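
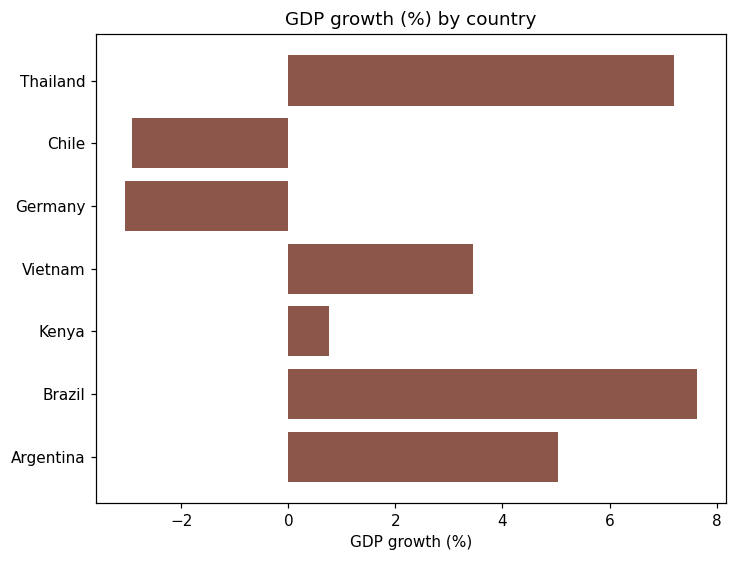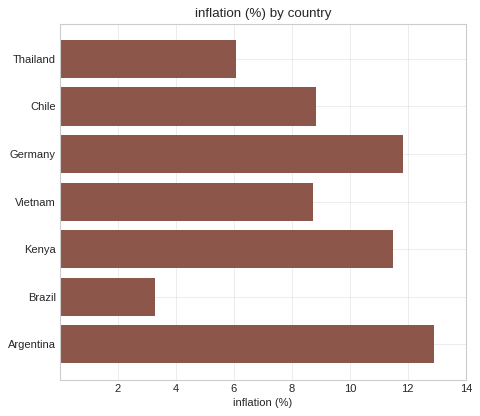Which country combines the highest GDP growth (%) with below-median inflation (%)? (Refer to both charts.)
Chart 2 median inflation (%) ≈ 8; below-median countries: Thailand, Vietnam, Brazil. Among those, Brazil has the highest GDP growth (%) (≈ 8).

Brazil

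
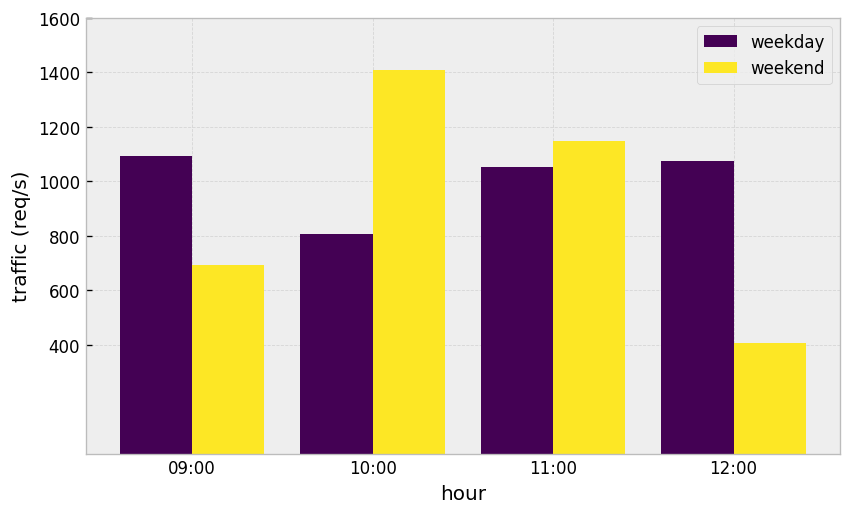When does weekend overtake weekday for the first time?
09:00: weekend ≈ 600 vs weekday ≈ 1000 (not yet); 10:00: weekend ≈ 1400 vs weekday ≈ 800 (first crossover).

10:00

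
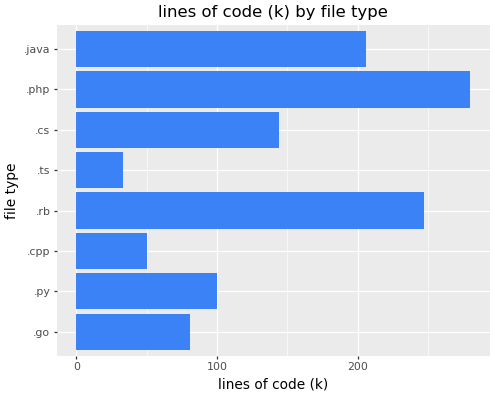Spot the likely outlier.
.php

.php ≈ 275; the rest sit between ≈ 25 and ≈ 250.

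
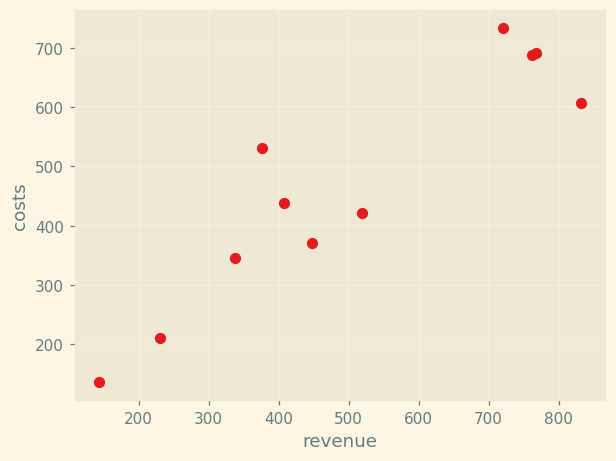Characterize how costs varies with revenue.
Points are positively correlated; strong (|r| ≈ 0.9).

positive, strong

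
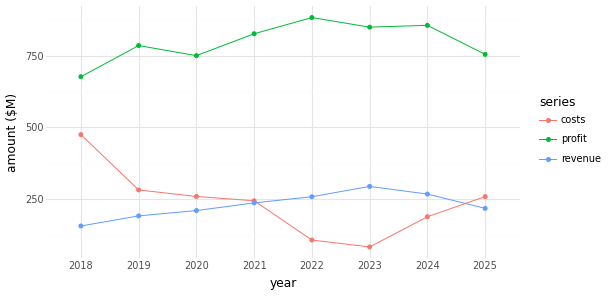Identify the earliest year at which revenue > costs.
2022

2021: revenue ≈ 200 vs costs ≈ 200 (not yet); 2022: revenue ≈ 300 vs costs ≈ 100 (first crossover).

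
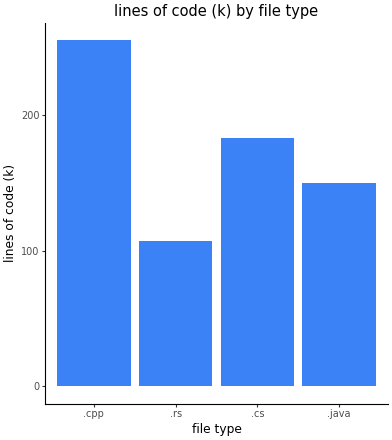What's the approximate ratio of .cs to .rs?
.cs ≈ 175, .rs ≈ 100; 175/100 ≈ 1.75.

≈ 1.75×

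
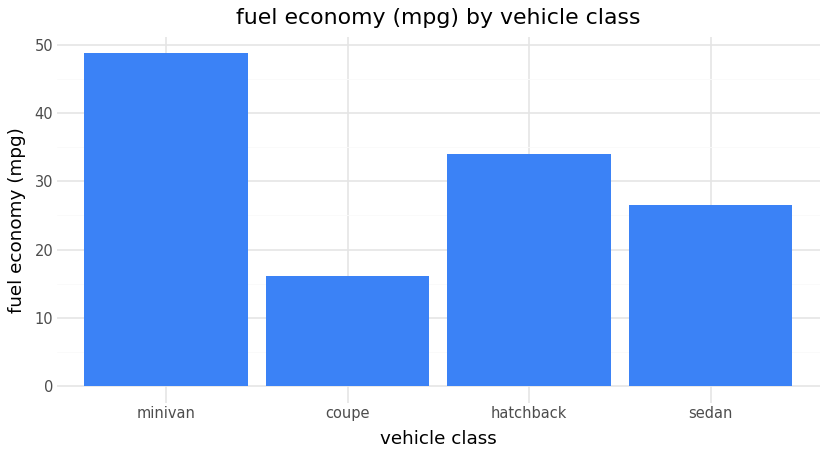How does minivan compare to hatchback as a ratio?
minivan ≈ 50, hatchback ≈ 35; 50/35 ≈ 1.43.

≈ 1.43×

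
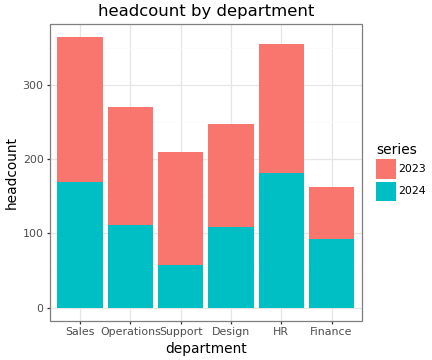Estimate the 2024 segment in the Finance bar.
≈ 100

2024 top ≈ 100, bottom ≈ 0; segment ≈ 100.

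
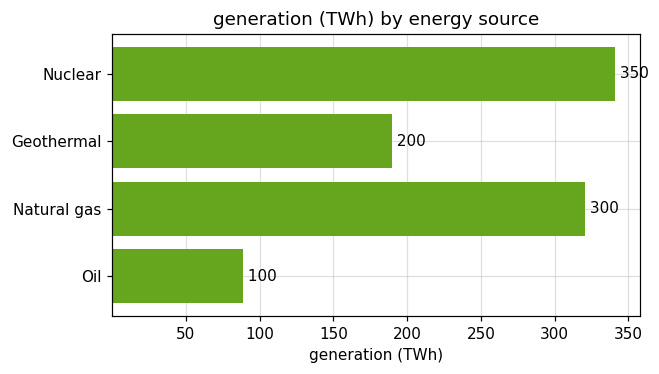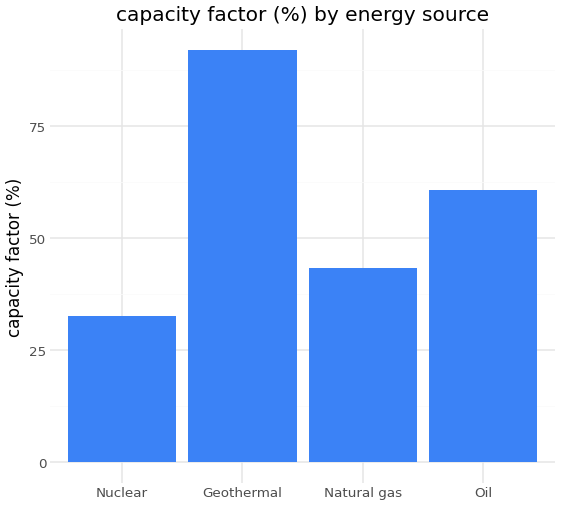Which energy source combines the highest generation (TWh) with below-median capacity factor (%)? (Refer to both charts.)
Chart 2 median capacity factor (%) ≈ 50; below-median energy sources: Nuclear, Natural gas. Among those, Nuclear has the highest generation (TWh) (≈ 350).

Nuclear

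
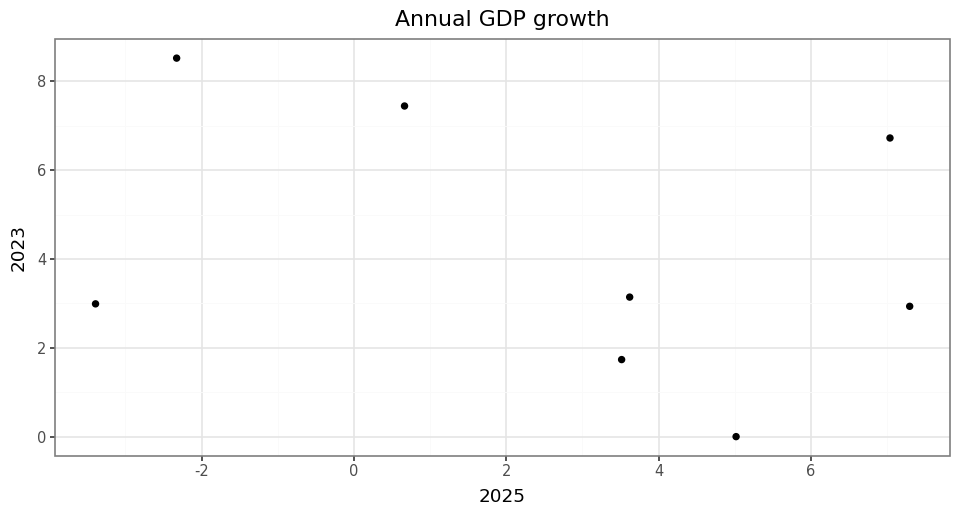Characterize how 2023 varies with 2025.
negative, weak

Points are negatively correlated; weak (|r| ≈ 0.3).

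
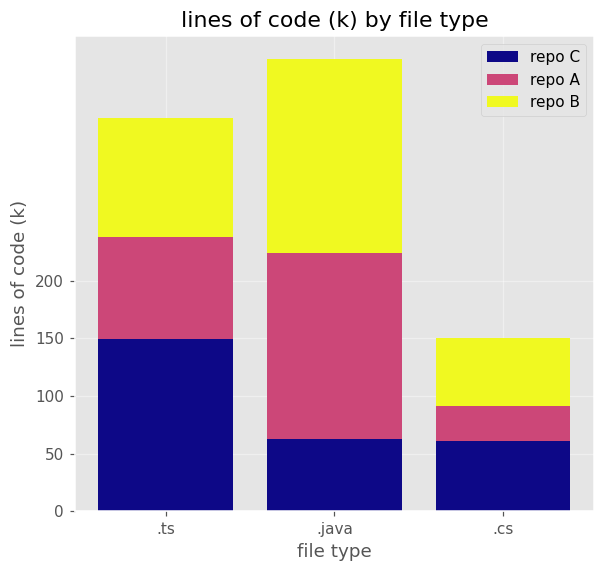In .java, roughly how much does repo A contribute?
repo A top ≈ 200, bottom ≈ 50; segment ≈ 150.

≈ 150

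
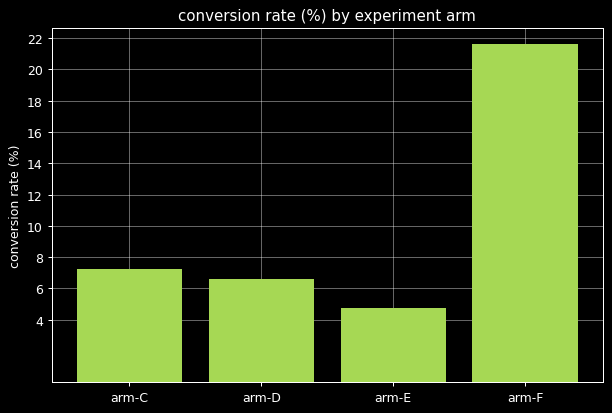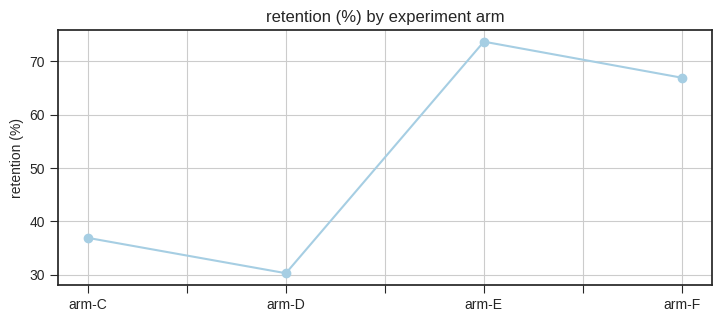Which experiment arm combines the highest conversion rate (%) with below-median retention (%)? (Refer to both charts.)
Chart 2 median retention (%) ≈ 50; below-median experiment arms: arm-C, arm-D. Among those, arm-C has the highest conversion rate (%) (≈ 8).

arm-C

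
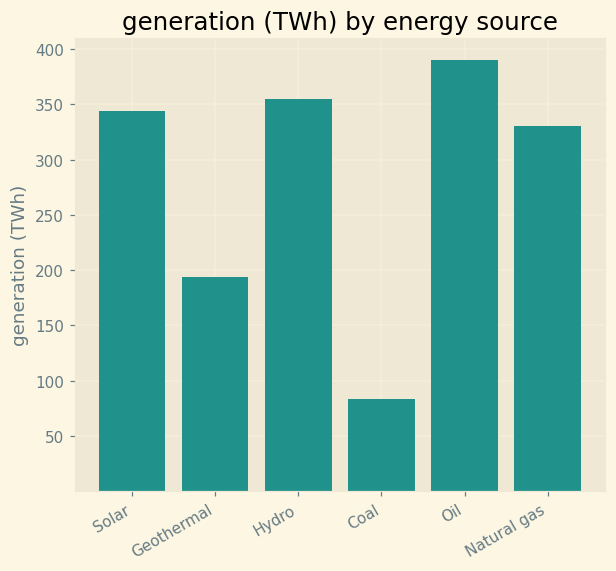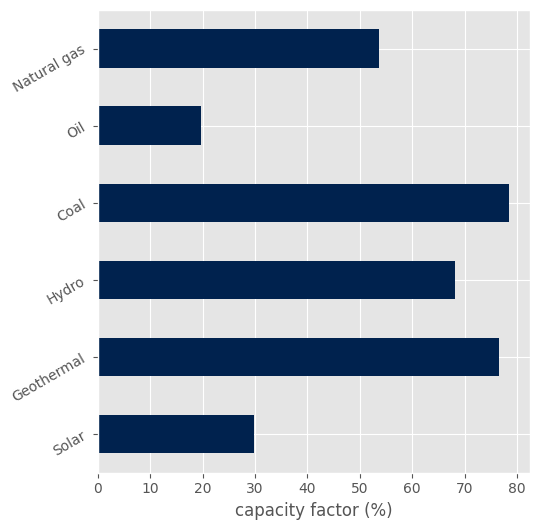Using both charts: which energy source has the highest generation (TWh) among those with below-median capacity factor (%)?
Oil

Chart 2 median capacity factor (%) ≈ 60; below-median energy sources: Solar, Oil, Natural gas. Among those, Oil has the highest generation (TWh) (≈ 400).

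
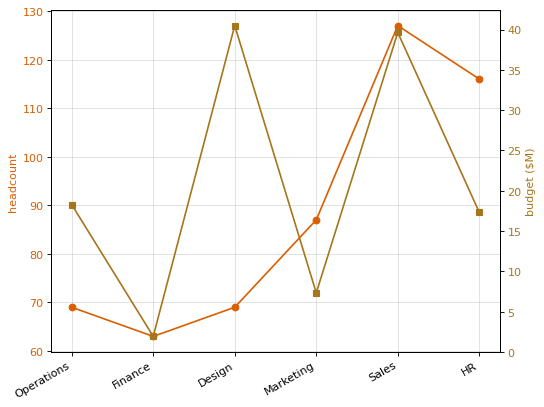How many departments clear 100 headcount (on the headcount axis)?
2

Above 100: Sales, HR.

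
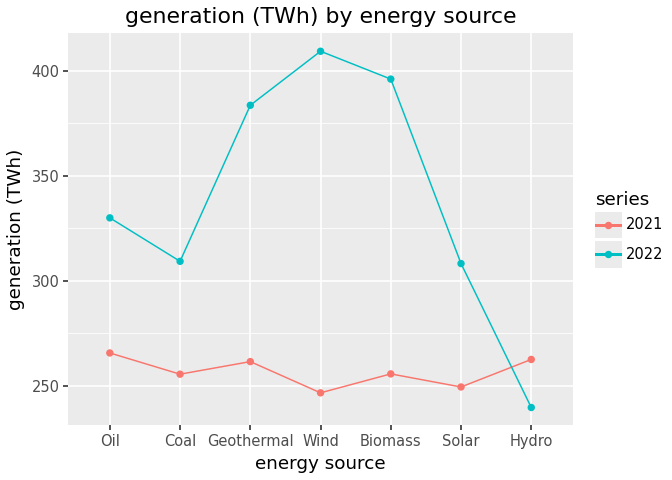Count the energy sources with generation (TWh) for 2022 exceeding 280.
Above 280: Oil, Coal, Geothermal, Wind, Biomass, Solar.

6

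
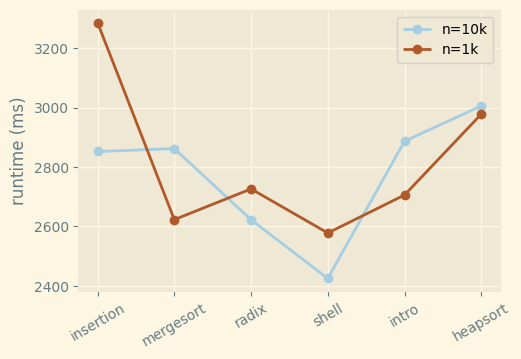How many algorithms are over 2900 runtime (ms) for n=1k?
Above 2900: insertion, heapsort.

2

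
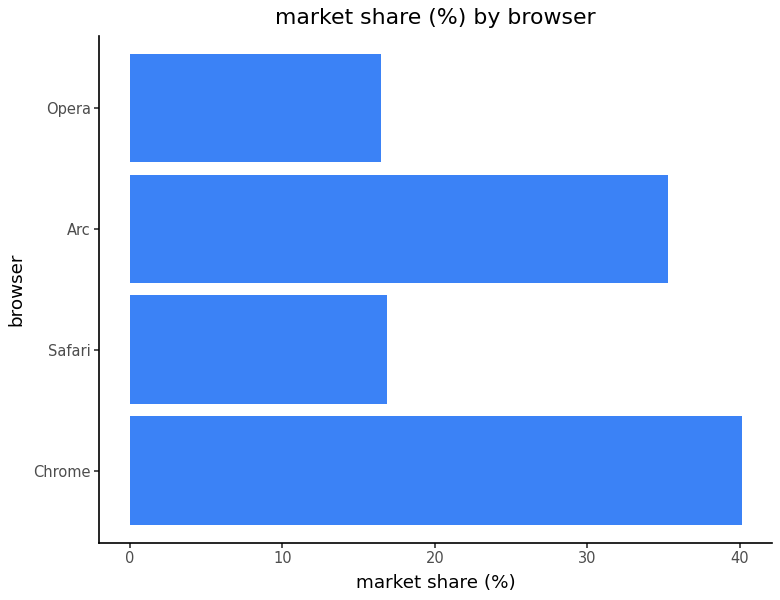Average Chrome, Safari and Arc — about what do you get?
≈ 30

(40 + 15 + 35) / 3 ≈ 30.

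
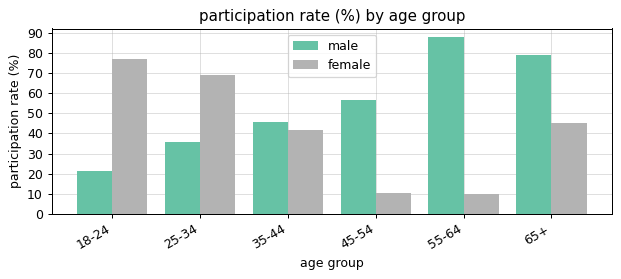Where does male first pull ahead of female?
25-34: male ≈ 40 vs female ≈ 70 (not yet); 35-44: male ≈ 50 vs female ≈ 40 (first crossover).

35-44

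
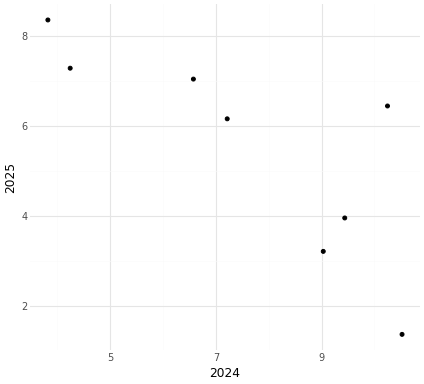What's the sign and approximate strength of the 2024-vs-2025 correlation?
Points are negatively correlated; strong (|r| ≈ 0.8).

negative, strong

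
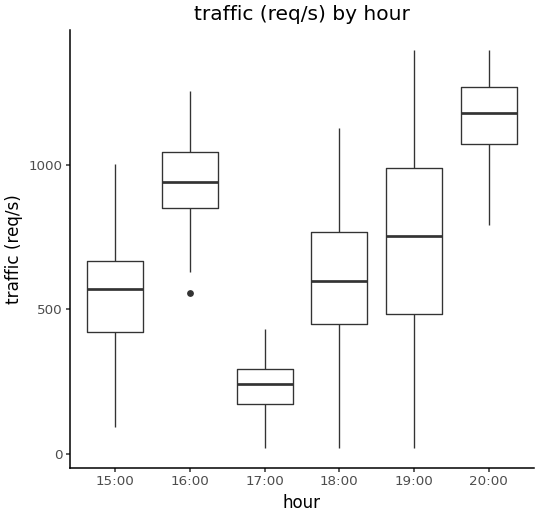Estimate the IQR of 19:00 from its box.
Q3 ≈ 1000, Q1 ≈ 500; IQR ≈ 500.

≈ 500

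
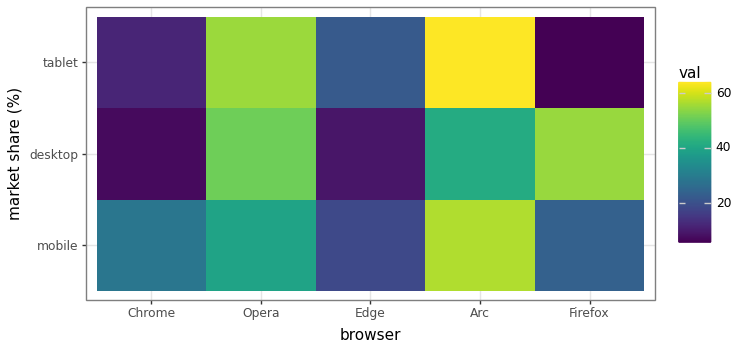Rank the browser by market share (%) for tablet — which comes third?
Edge

Top 4 for tablet: Arc ≈ 65, Opera ≈ 55, Edge ≈ 20, Chrome ≈ 10.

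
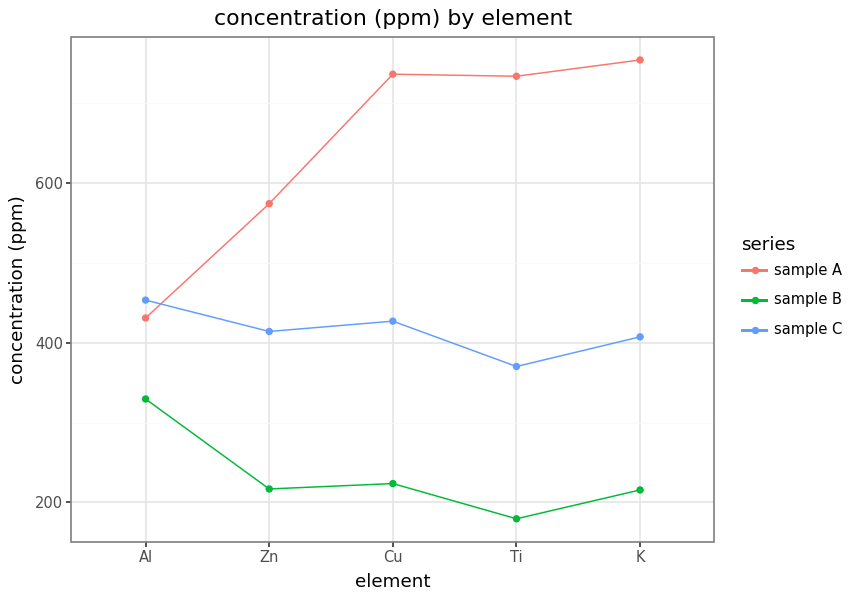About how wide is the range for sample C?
≈ 100

Max Al ≈ 450, min Ti ≈ 350; range ≈ 100.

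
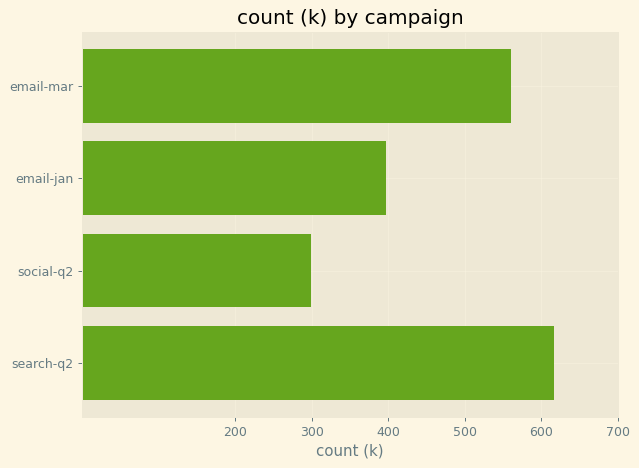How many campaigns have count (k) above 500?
Above 500: email-mar, search-q2.

2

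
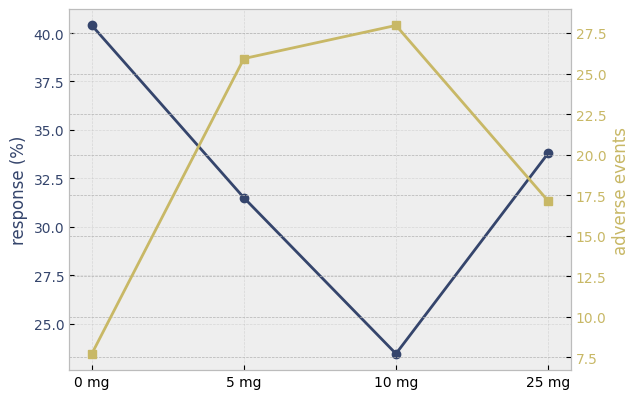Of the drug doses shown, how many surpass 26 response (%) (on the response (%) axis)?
Above 26: 0 mg, 5 mg, 25 mg.

3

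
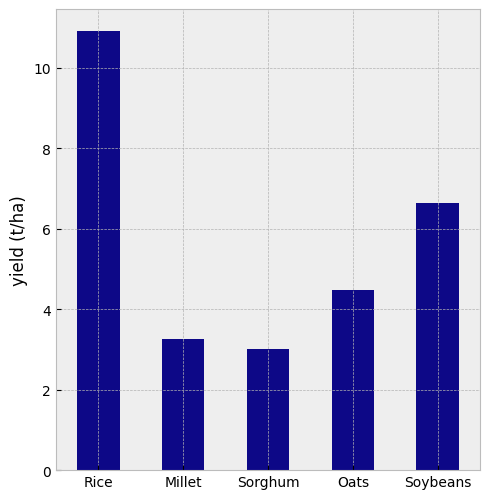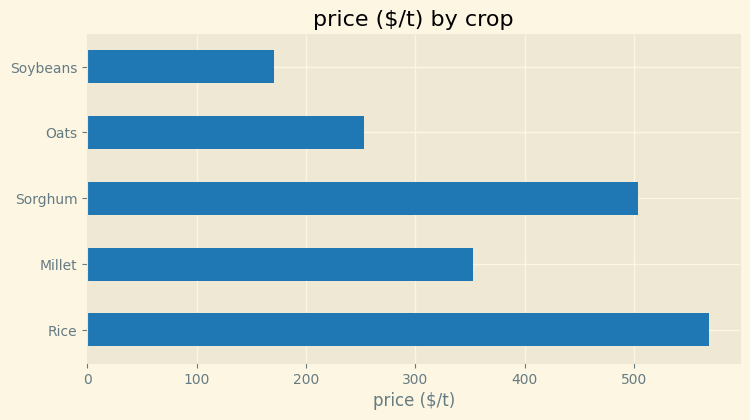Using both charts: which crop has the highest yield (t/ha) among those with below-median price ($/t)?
Soybeans

Chart 2 median price ($/t) ≈ 400; below-median crops: Oats, Soybeans. Among those, Soybeans has the highest yield (t/ha) (≈ 6).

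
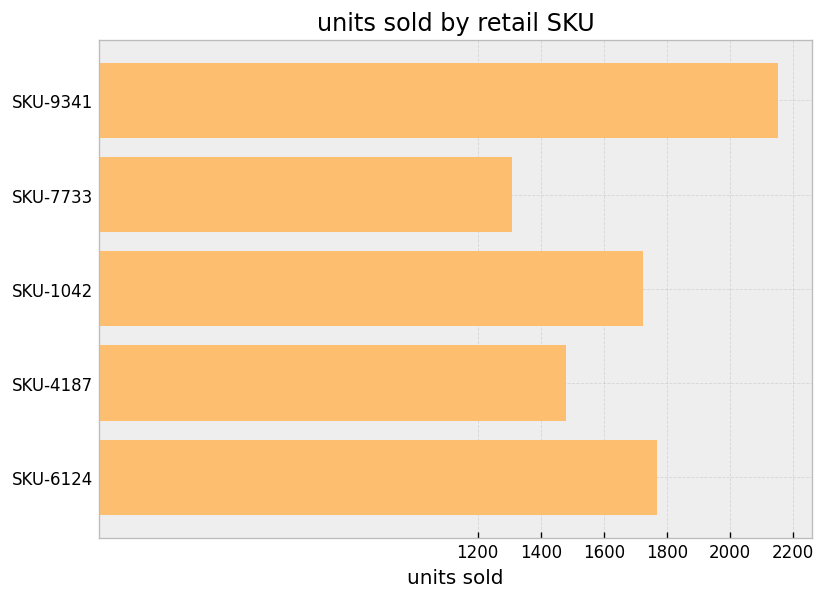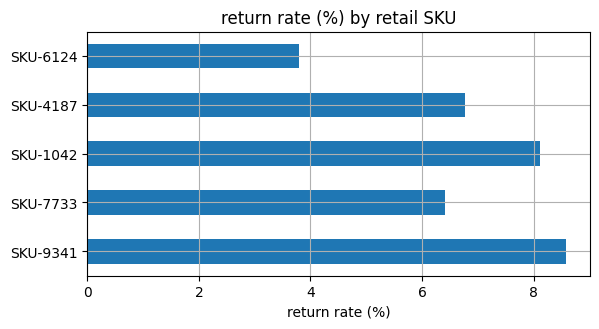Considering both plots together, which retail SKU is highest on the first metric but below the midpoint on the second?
Chart 2 median return rate (%) ≈ 7; below-median retail SKUs: SKU-7733, SKU-6124. Among those, SKU-6124 has the highest units sold (≈ 1800).

SKU-6124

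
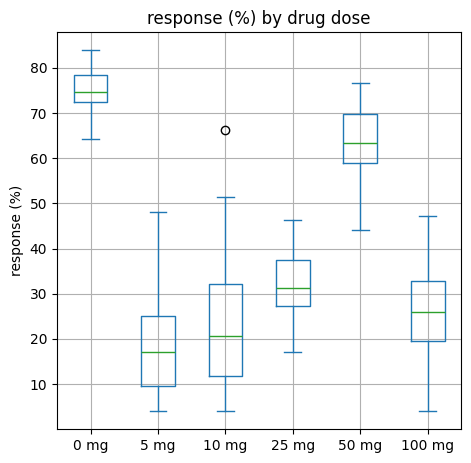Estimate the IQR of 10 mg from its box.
≈ 20

Q3 ≈ 30, Q1 ≈ 10; IQR ≈ 20.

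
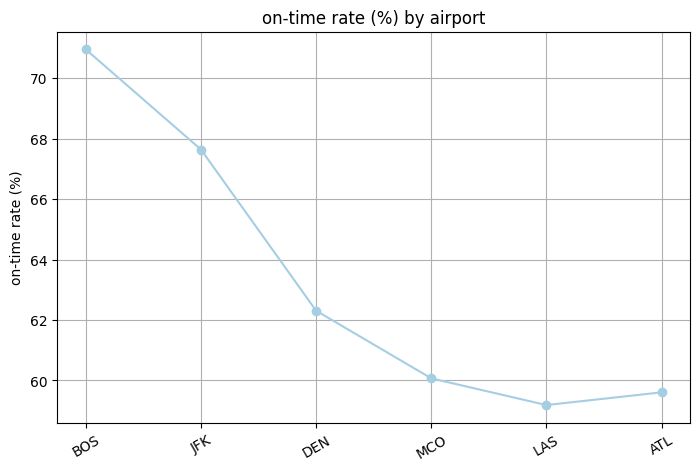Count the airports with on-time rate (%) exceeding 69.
1

Above 69: BOS.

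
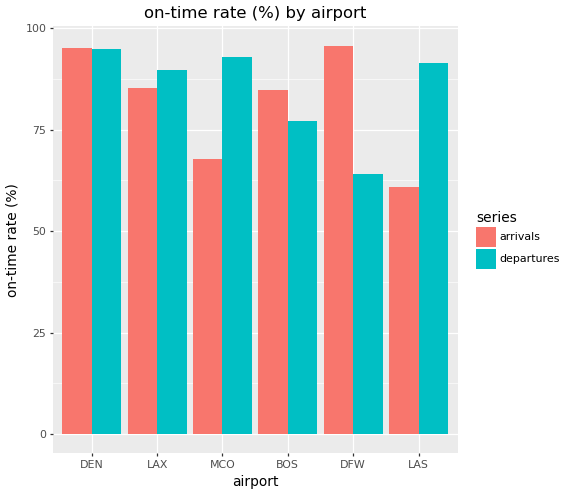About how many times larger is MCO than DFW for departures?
≈ 1.5×

MCO ≈ 90, DFW ≈ 60; 90/60 ≈ 1.5.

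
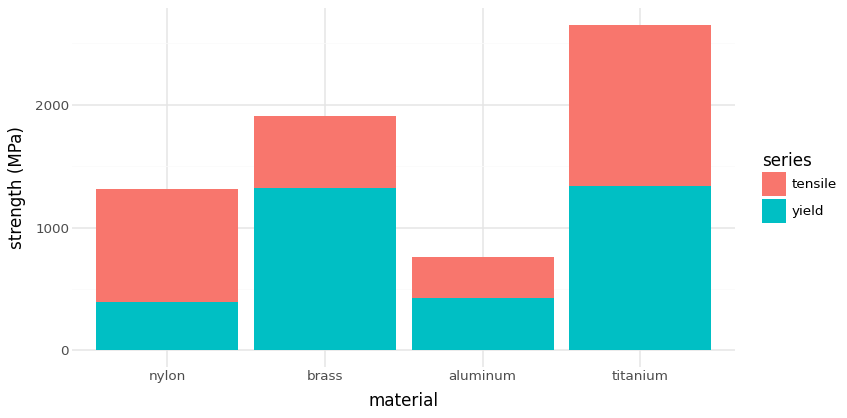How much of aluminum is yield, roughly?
yield top ≈ 500, bottom ≈ 0; segment ≈ 500.

≈ 500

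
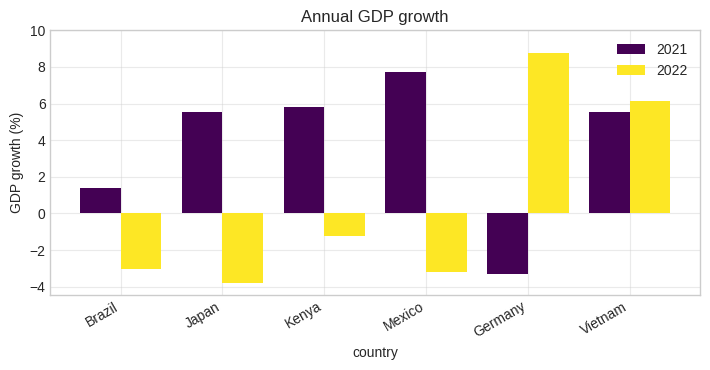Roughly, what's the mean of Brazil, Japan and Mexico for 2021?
≈ 5

(2 + 6 + 8) / 3 ≈ 5.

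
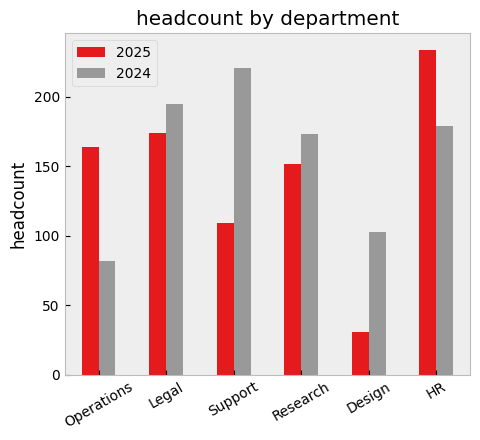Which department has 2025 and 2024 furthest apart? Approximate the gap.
Support, ≈ 120

Support: 2025 ≈ 100, 2024 ≈ 220 → gap ≈ 120. Next-largest (Operations) is only ≈ 80.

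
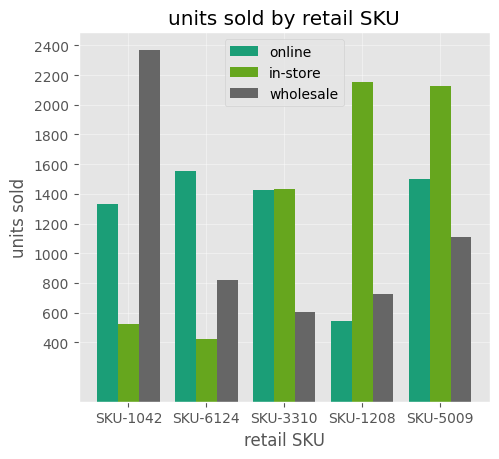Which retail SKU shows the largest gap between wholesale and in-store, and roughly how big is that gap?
SKU-1042, ≈ 1800

SKU-1042: wholesale ≈ 2400, in-store ≈ 600 → gap ≈ 1800. Next-largest (SKU-1208) is only ≈ 1400.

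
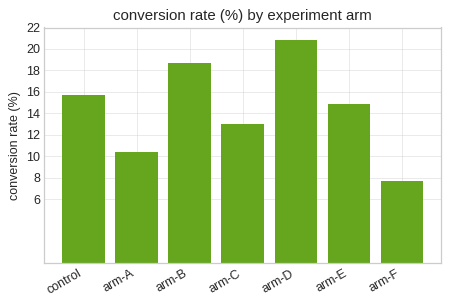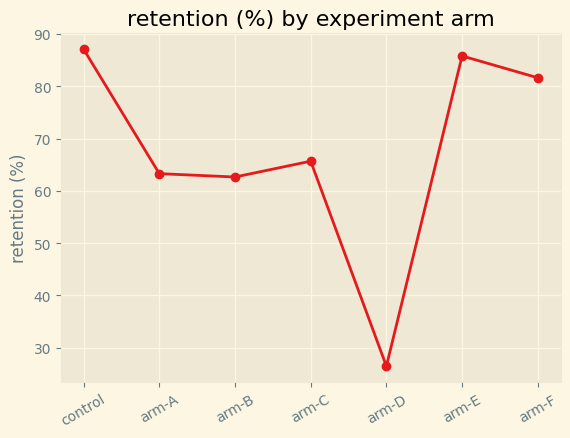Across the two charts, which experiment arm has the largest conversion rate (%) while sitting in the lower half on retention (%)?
arm-D

Chart 2 median retention (%) ≈ 70; below-median experiment arms: arm-A, arm-B, arm-D. Among those, arm-D has the highest conversion rate (%) (≈ 20).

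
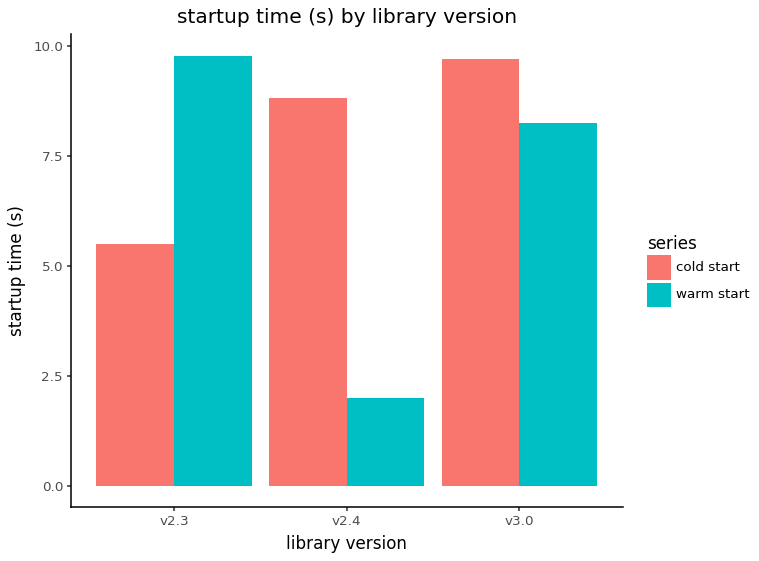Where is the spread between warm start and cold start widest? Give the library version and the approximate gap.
v2.4, ≈ 7 s

v2.4: warm start ≈ 2, cold start ≈ 9 → gap ≈ 7. Next-largest (v2.3) is only ≈ 5.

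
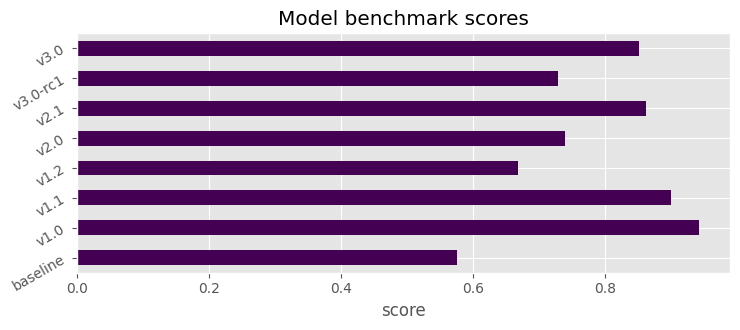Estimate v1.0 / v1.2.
≈ 1.29×

v1.0 ≈ 0.9, v1.2 ≈ 0.7; 0.9/0.7 ≈ 1.29.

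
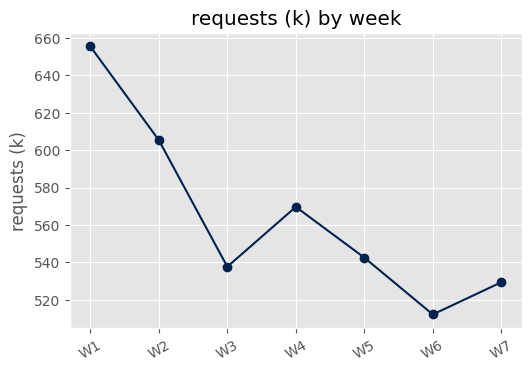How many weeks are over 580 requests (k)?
Above 580: W1, W2.

2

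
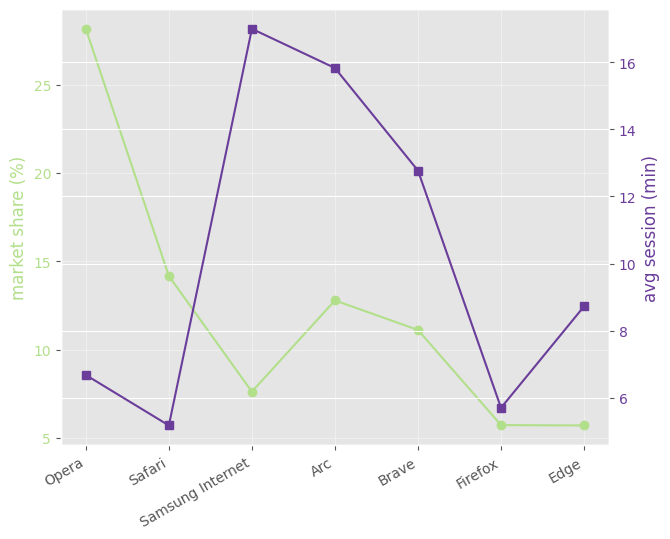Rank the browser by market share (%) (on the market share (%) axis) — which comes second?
Safari

Top 3 (on the market share (%) axis): Opera ≈ 28, Safari ≈ 14, Arc ≈ 12.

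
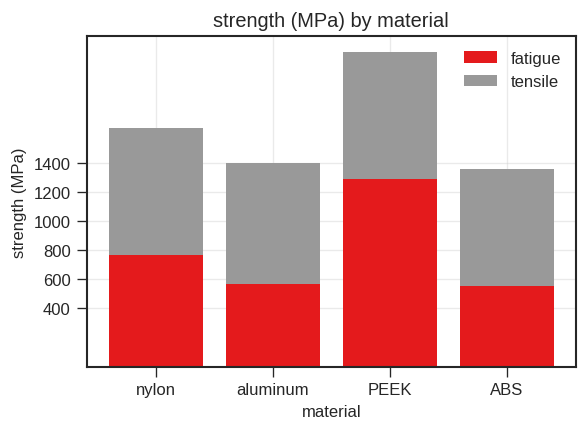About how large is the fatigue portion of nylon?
≈ 800

fatigue top ≈ 800, bottom ≈ 0; segment ≈ 800.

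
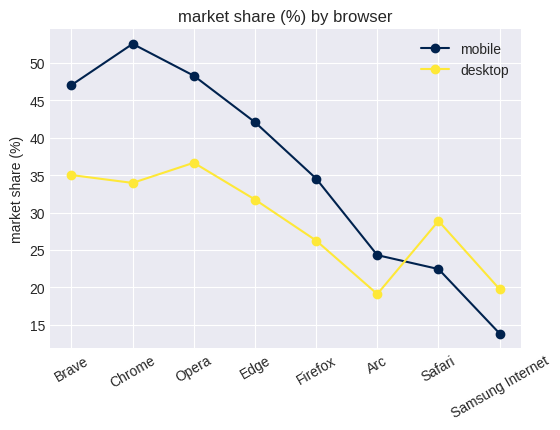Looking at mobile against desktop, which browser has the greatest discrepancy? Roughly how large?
Chrome: mobile ≈ 55, desktop ≈ 35 → gap ≈ 20. Next-largest (Brave) is only ≈ 10.

Chrome, ≈ 20 %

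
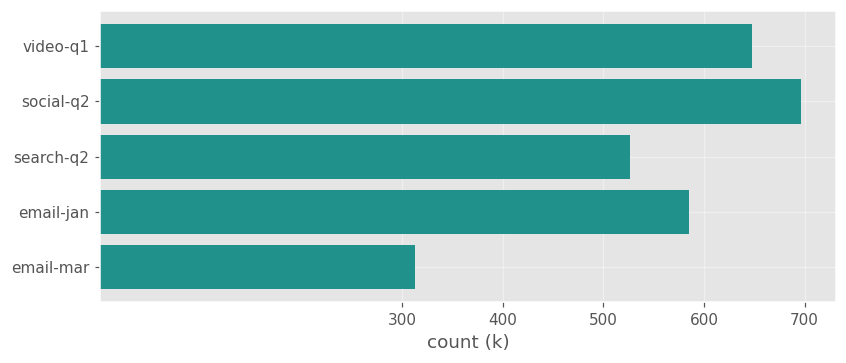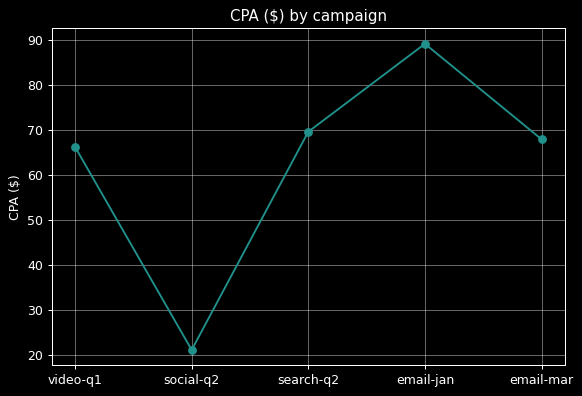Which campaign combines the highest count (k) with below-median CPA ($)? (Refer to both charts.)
Chart 2 median CPA ($) ≈ 70; below-median campaigns: video-q1, social-q2. Among those, social-q2 has the highest count (k) (≈ 700).

social-q2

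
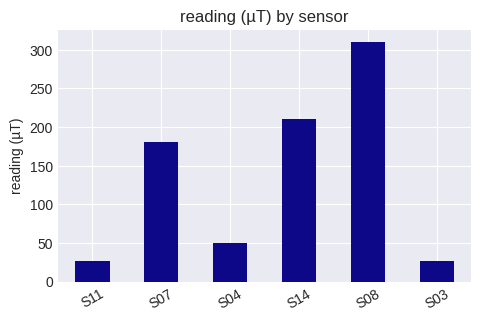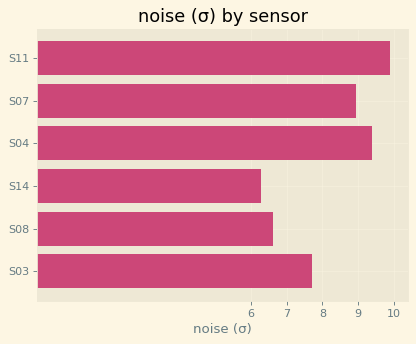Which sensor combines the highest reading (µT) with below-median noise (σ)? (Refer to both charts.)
Chart 2 median noise (σ) ≈ 8; below-median sensors: S14, S08, S03. Among those, S08 has the highest reading (µT) (≈ 300).

S08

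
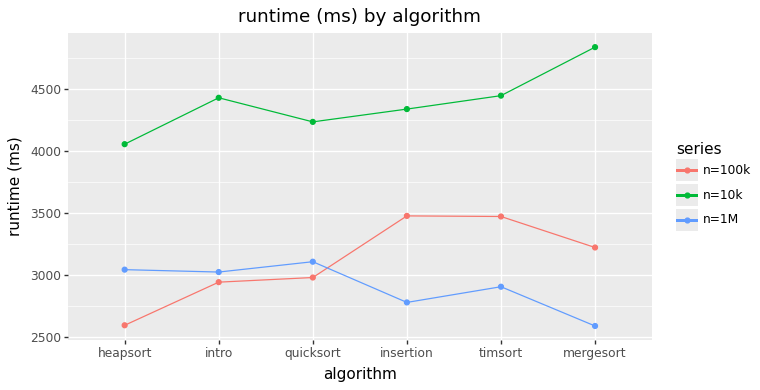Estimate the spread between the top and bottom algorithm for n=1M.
≈ 600

Max quicksort ≈ 3200, min mergesort ≈ 2600; range ≈ 600.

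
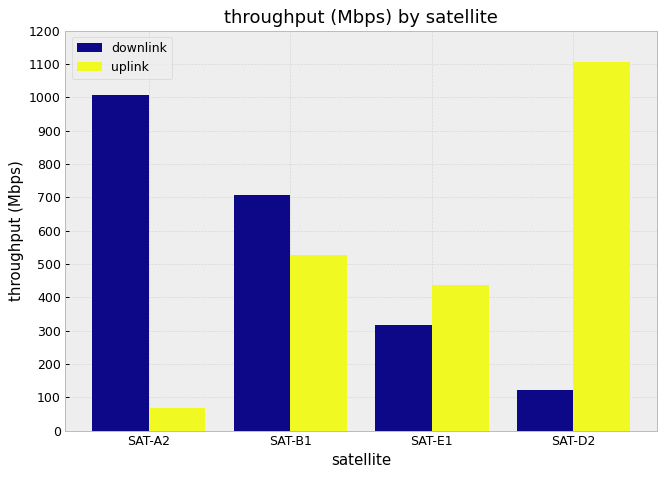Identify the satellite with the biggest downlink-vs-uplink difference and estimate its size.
SAT-D2, ≈ 1000 Mbps

SAT-D2: downlink ≈ 100, uplink ≈ 1100 → gap ≈ 1000. Next-largest (SAT-A2) is only ≈ 900.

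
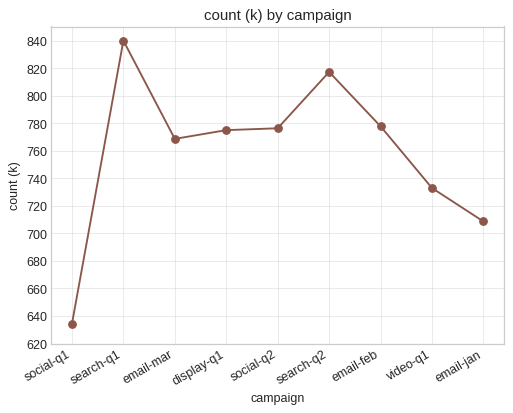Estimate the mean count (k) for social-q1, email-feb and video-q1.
(640 + 780 + 740) / 3 ≈ 720.

≈ 720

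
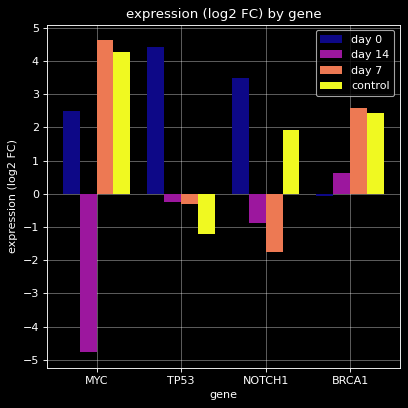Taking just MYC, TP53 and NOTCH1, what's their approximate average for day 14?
(-5 + 0 + -1) / 3 ≈ -2.

≈ -2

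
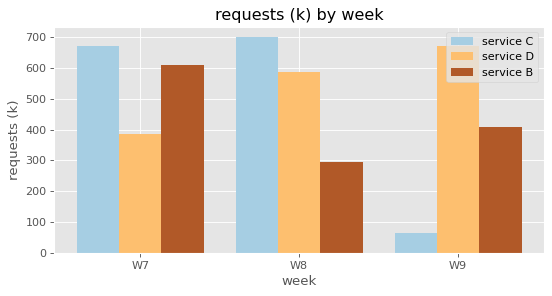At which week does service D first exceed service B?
W8

W7: service D ≈ 400 vs service B ≈ 600 (not yet); W8: service D ≈ 600 vs service B ≈ 300 (first crossover).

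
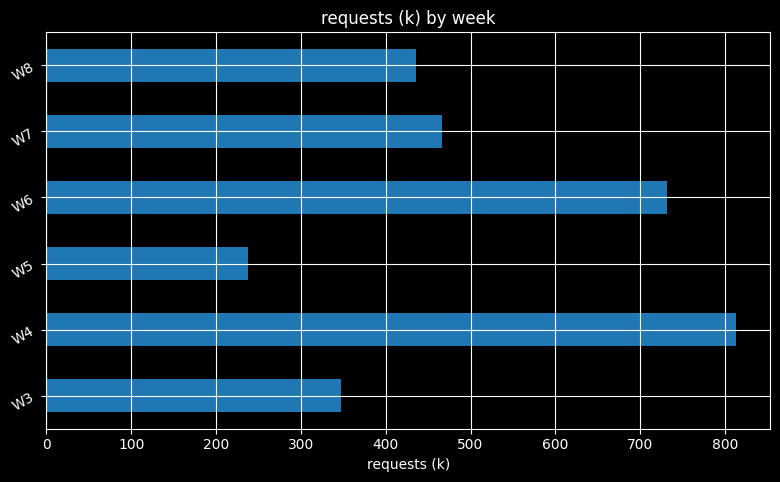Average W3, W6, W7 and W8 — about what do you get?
(300 + 700 + 500 + 400) / 4 ≈ 475.

≈ 475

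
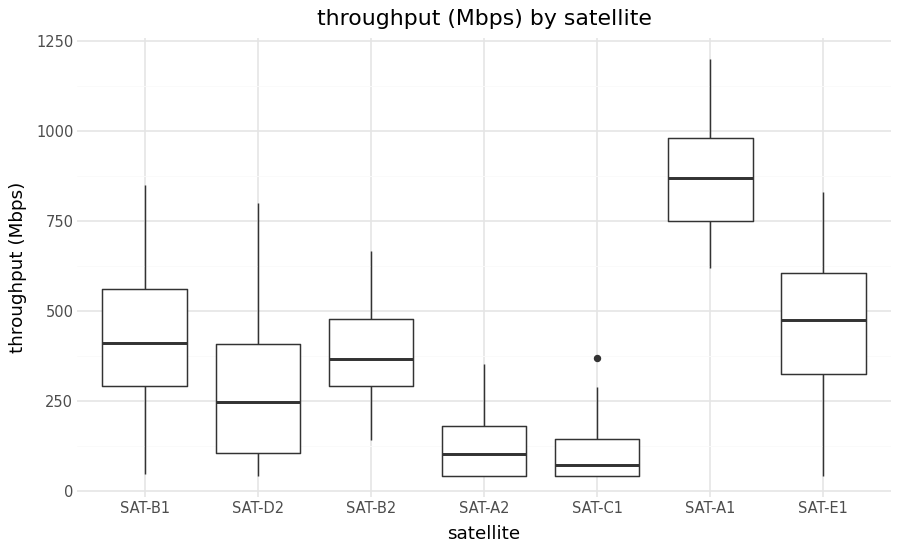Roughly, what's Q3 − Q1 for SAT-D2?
Q3 ≈ 400, Q1 ≈ 100; IQR ≈ 300.

≈ 300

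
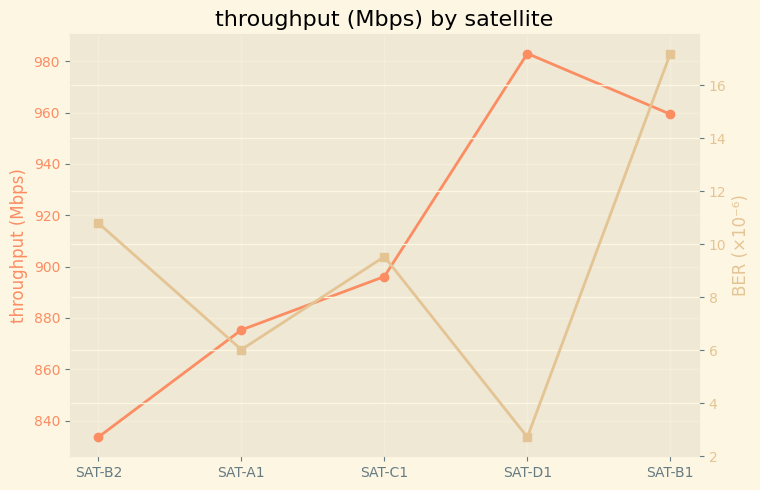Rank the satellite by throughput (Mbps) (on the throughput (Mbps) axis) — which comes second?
Top 3 (on the throughput (Mbps) axis): SAT-D1 ≈ 980, SAT-B1 ≈ 960, SAT-C1 ≈ 900.

SAT-B1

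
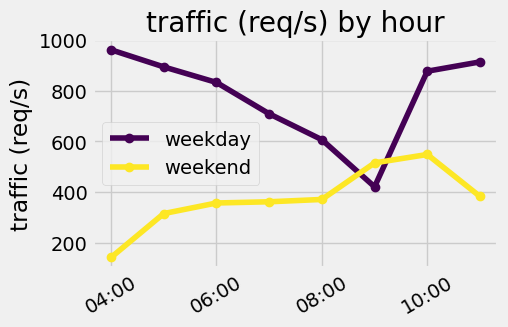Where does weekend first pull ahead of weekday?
08:00: weekend ≈ 400 vs weekday ≈ 600 (not yet); 09:00: weekend ≈ 500 vs weekday ≈ 400 (first crossover).

09:00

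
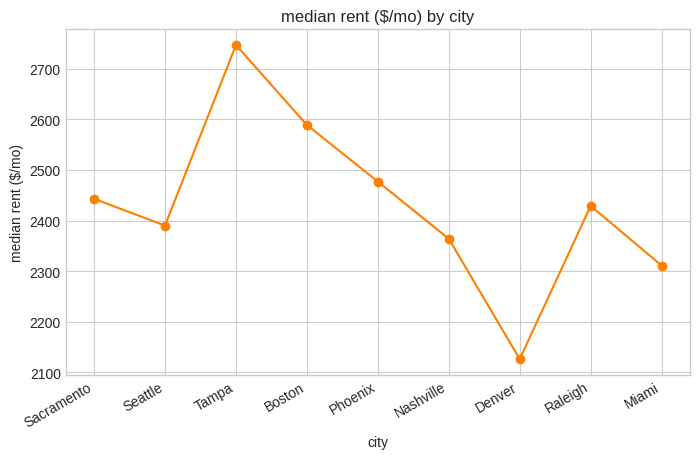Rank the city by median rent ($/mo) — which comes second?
Top 3: Tampa ≈ 2700, Boston ≈ 2600, Phoenix ≈ 2500.

Boston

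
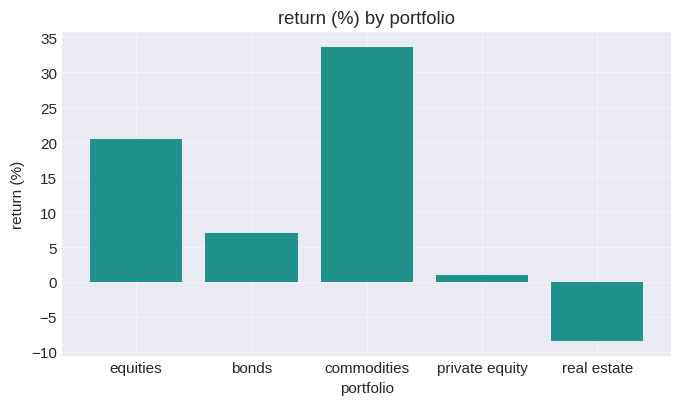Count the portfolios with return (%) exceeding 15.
2

Above 15: equities, commodities.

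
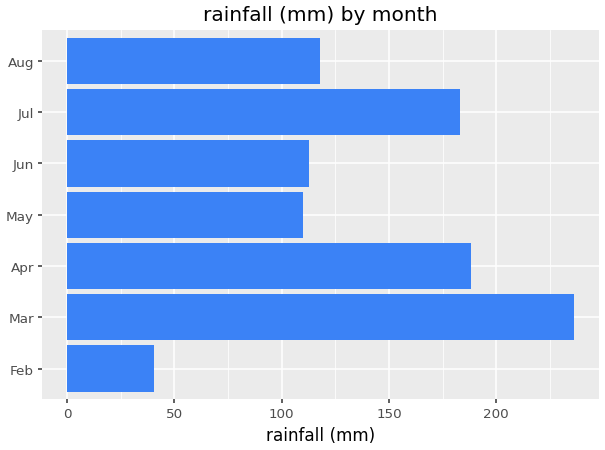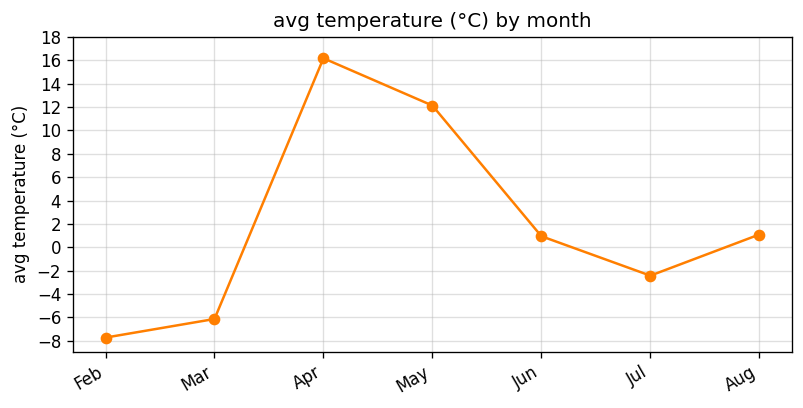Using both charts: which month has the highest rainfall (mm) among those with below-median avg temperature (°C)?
Mar

Chart 2 median avg temperature (°C) ≈ 0; below-median months: Feb, Mar, Jul. Among those, Mar has the highest rainfall (mm) (≈ 225).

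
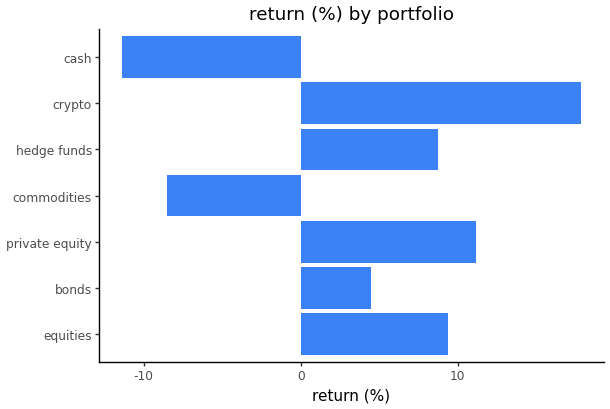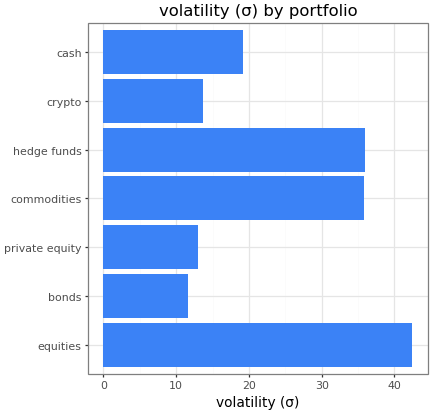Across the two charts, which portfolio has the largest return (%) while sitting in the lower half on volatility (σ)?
crypto

Chart 2 median volatility (σ) ≈ 20; below-median portfolios: bonds, private equity, crypto. Among those, crypto has the highest return (%) (≈ 18).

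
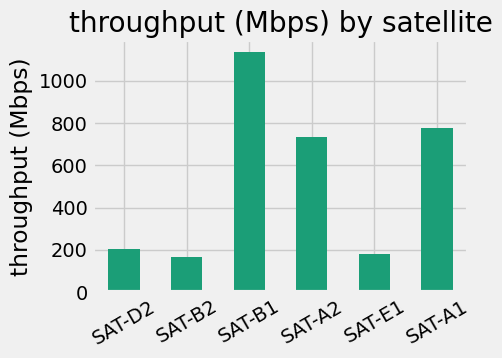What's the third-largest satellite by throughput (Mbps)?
Top 4: SAT-B1 ≈ 1100, SAT-A1 ≈ 800, SAT-A2 ≈ 700, SAT-D2 ≈ 200.

SAT-A2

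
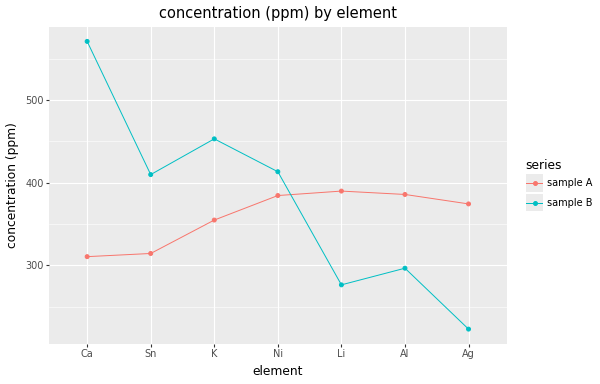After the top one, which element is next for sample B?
Top 3 for sample B: Ca ≈ 550, K ≈ 450, Ni ≈ 400.

K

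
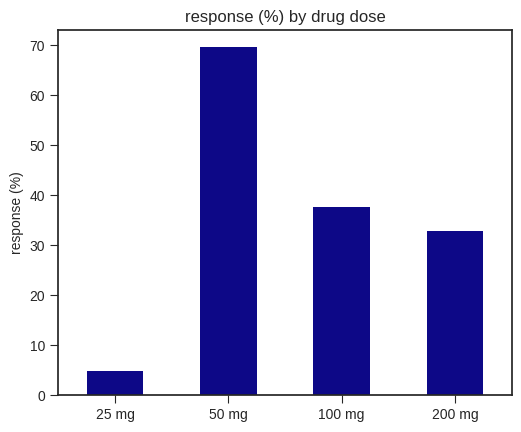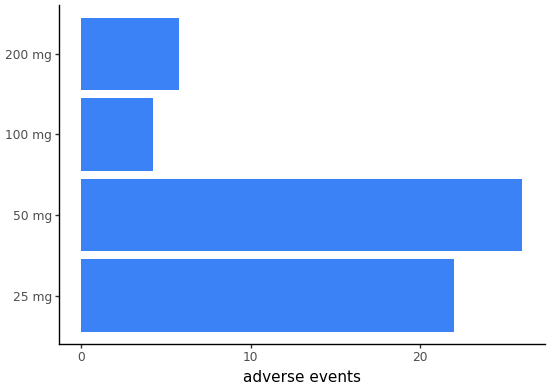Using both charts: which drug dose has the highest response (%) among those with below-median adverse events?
100 mg

Chart 2 median adverse events ≈ 15; below-median drug doses: 100 mg, 200 mg. Among those, 100 mg has the highest response (%) (≈ 40).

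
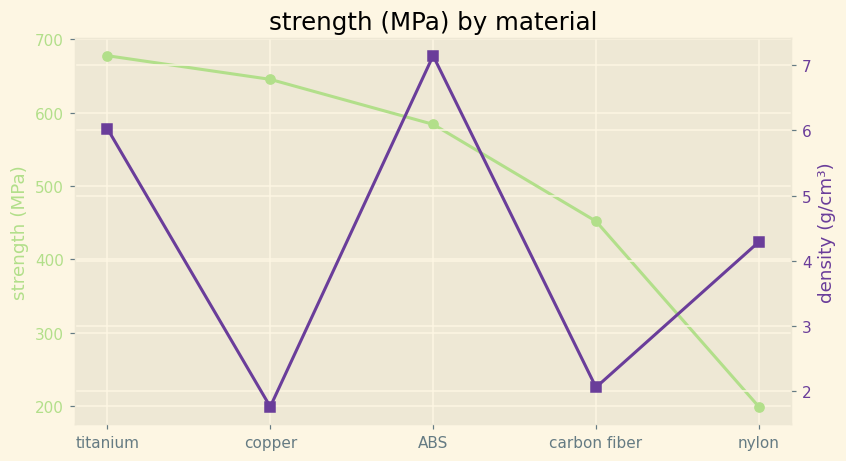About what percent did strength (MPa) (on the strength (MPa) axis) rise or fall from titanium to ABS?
titanium ≈ 700, ABS ≈ 600; (600 − 700) / 700 ≈ -14.3%.

≈ -14.3%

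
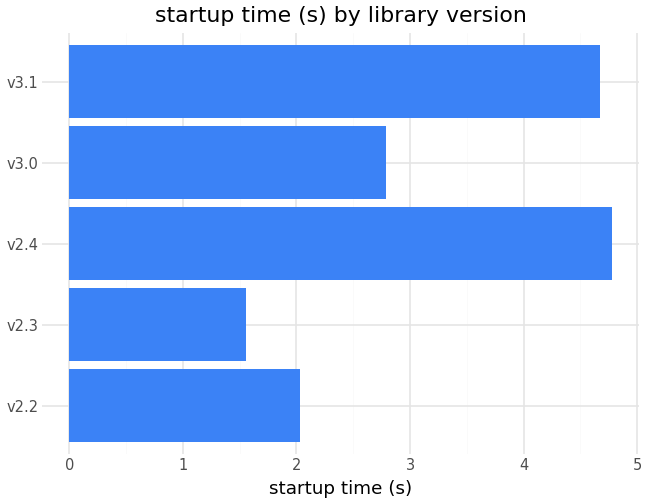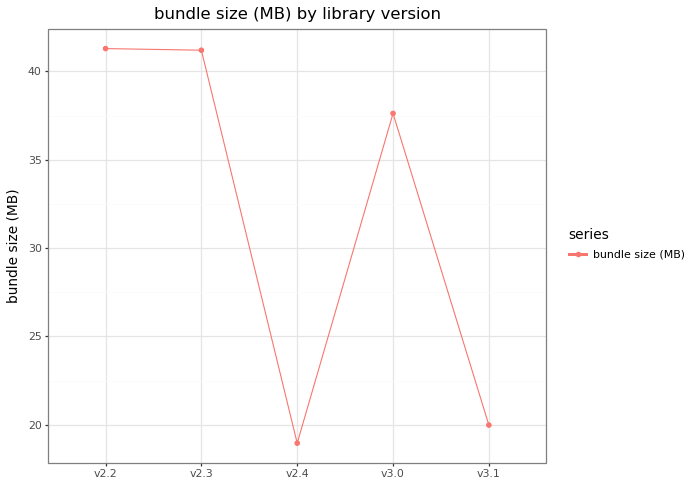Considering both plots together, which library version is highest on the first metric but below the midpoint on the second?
Chart 2 median bundle size (MB) ≈ 40; below-median library versions: v2.4, v3.1. Among those, v2.4 has the highest startup time (s) (≈ 5).

v2.4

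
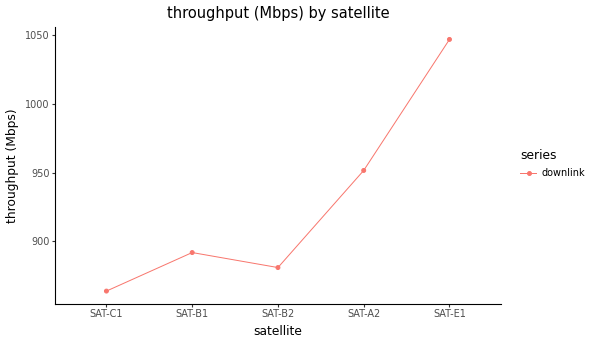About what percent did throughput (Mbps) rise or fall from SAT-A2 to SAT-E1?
SAT-A2 ≈ 960, SAT-E1 ≈ 1040; (1040 − 960) / 960 ≈ +8.3%.

≈ +8.3%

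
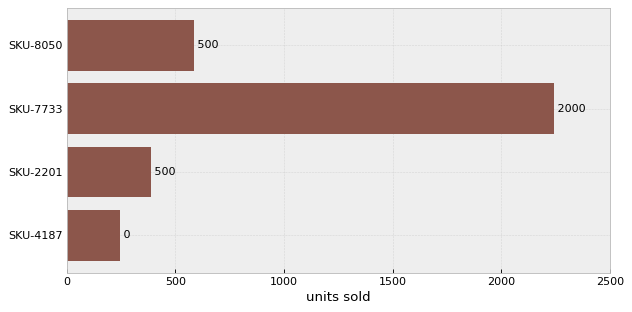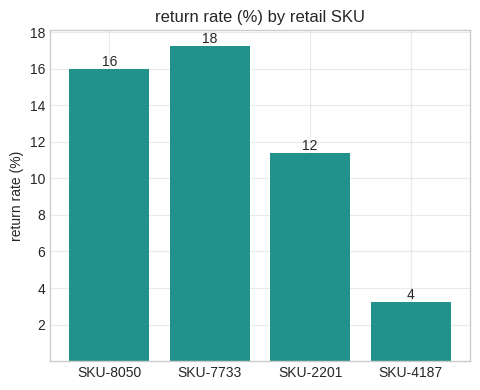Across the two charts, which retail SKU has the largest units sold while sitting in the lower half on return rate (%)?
SKU-2201

Chart 2 median return rate (%) ≈ 14; below-median retail SKUs: SKU-2201, SKU-4187. Among those, SKU-2201 has the highest units sold (≈ 500).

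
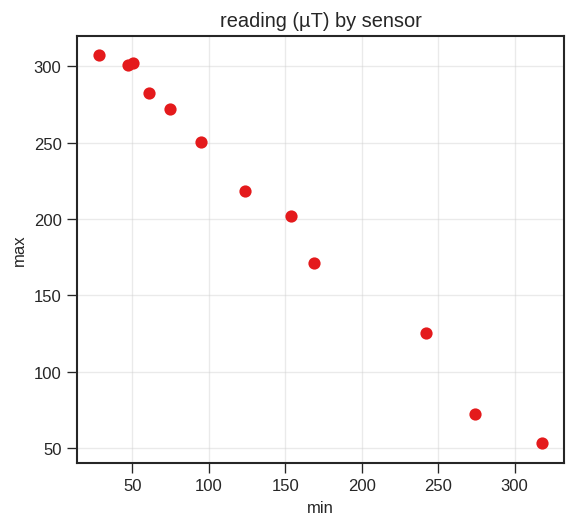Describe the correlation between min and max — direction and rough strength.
Points are negatively correlated; strong (|r| ≈ 1.0).

negative, strong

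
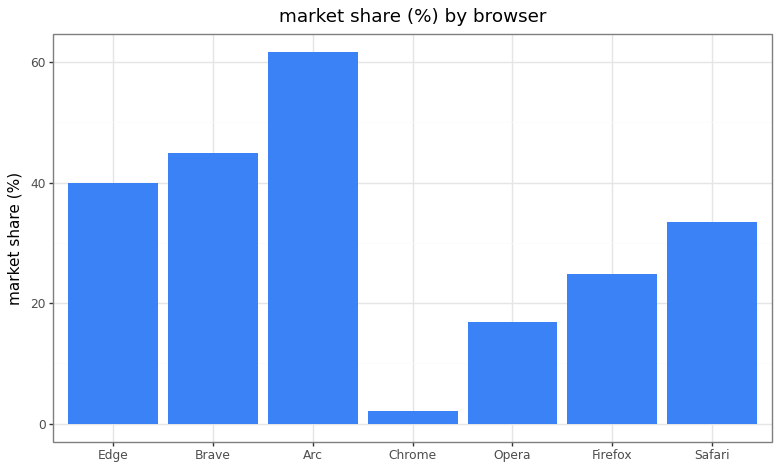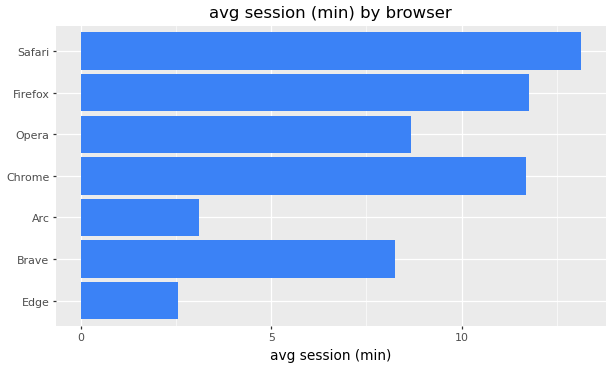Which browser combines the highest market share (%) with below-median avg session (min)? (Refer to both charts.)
Arc

Chart 2 median avg session (min) ≈ 8; below-median browsers: Edge, Brave, Arc. Among those, Arc has the highest market share (%) (≈ 60).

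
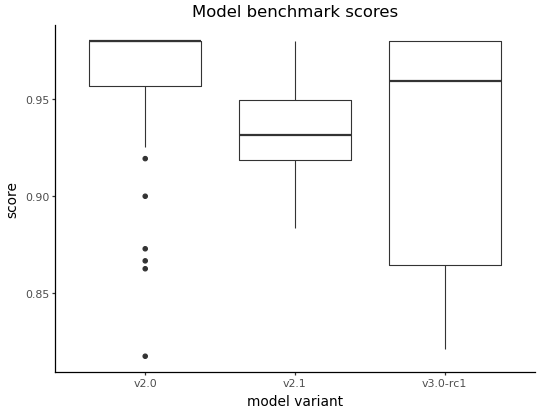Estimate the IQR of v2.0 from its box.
≈ 0.02

Q3 ≈ 0.98, Q1 ≈ 0.96; IQR ≈ 0.02.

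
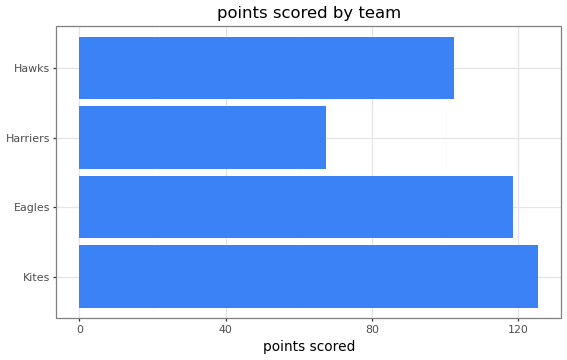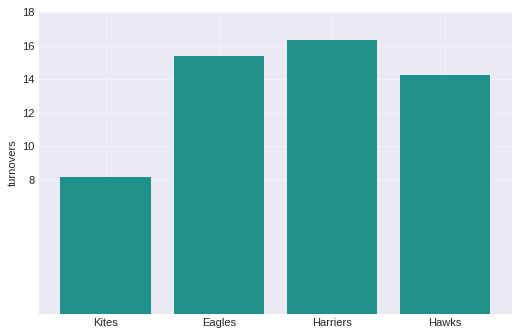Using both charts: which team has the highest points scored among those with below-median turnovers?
Kites

Chart 2 median turnovers ≈ 14; below-median teams: Kites, Hawks. Among those, Kites has the highest points scored (≈ 120).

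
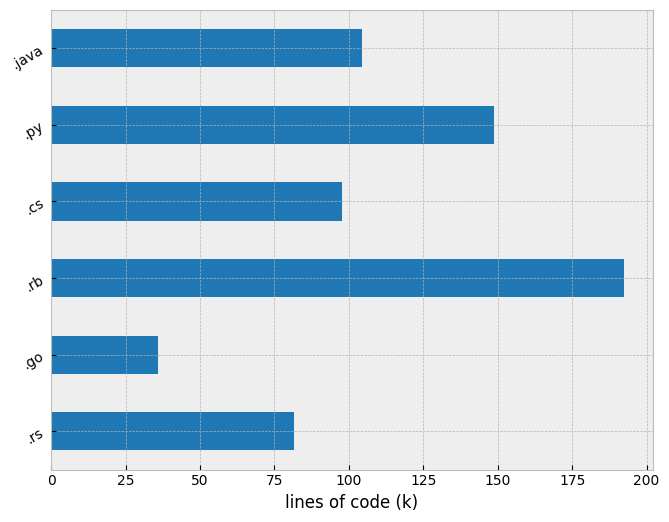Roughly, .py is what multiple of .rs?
.py ≈ 140, .rs ≈ 80; 140/80 ≈ 1.75.

≈ 1.75×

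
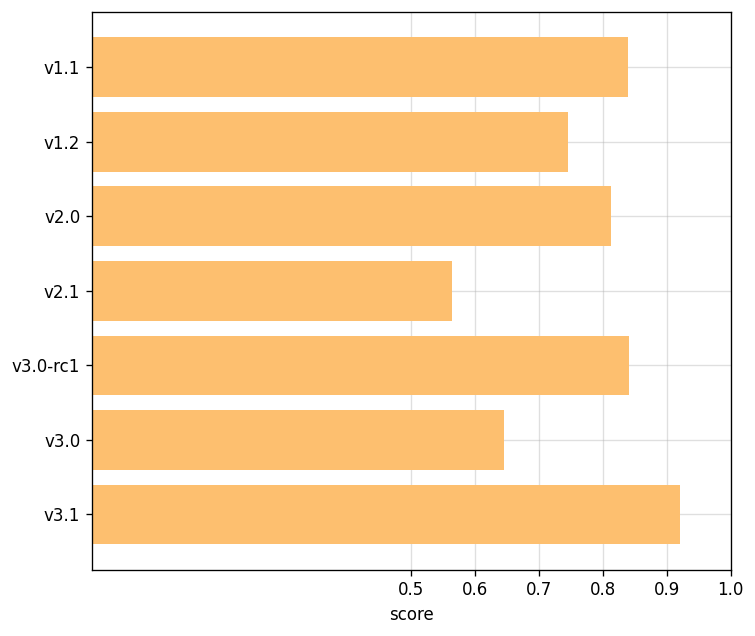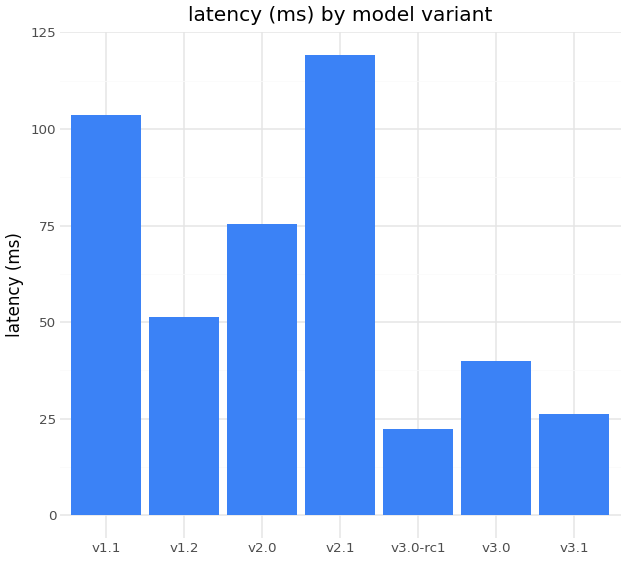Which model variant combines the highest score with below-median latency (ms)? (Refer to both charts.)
Chart 2 median latency (ms) ≈ 60; below-median model variants: v3.0-rc1, v3.0, v3.1. Among those, v3.1 has the highest score (≈ 0.9).

v3.1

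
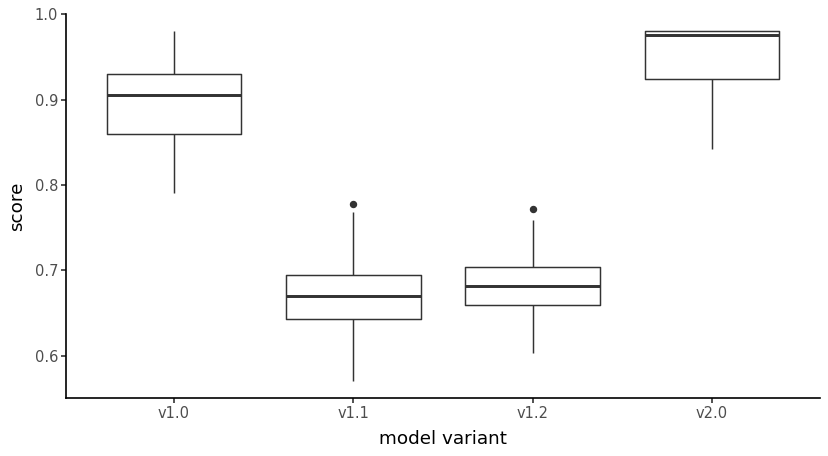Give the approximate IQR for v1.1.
≈ 0.05

Q3 ≈ 0.70, Q1 ≈ 0.65; IQR ≈ 0.05.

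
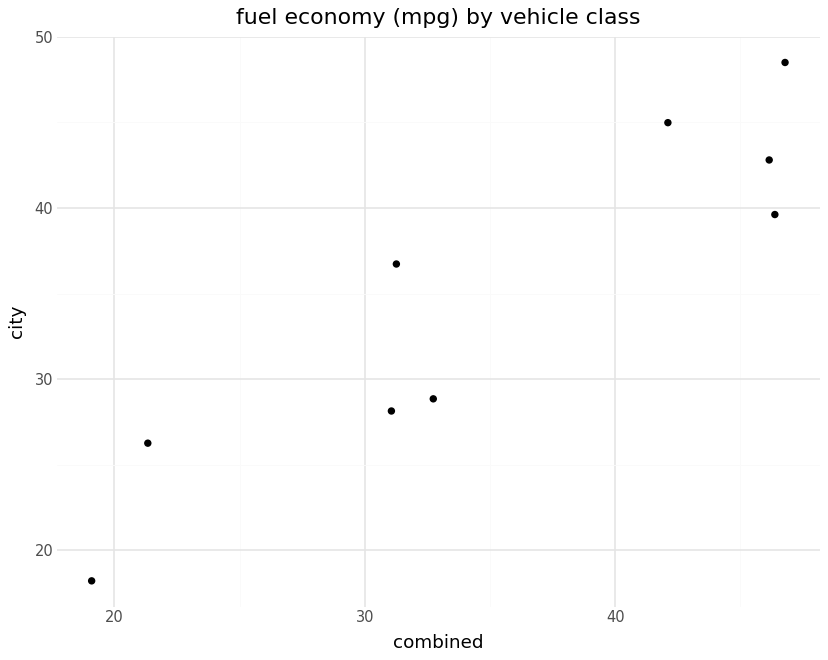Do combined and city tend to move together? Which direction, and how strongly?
positive, strong

Points are positively correlated; strong (|r| ≈ 0.9).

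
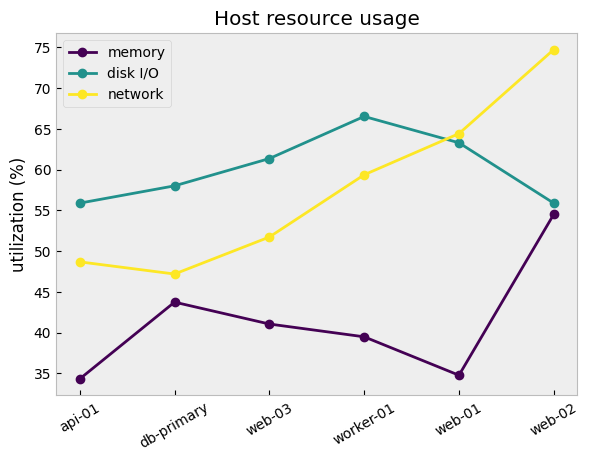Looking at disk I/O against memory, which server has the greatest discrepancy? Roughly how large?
web-01, ≈ 30 %

web-01: disk I/O ≈ 65, memory ≈ 35 → gap ≈ 30. Next-largest (worker-01) is only ≈ 25.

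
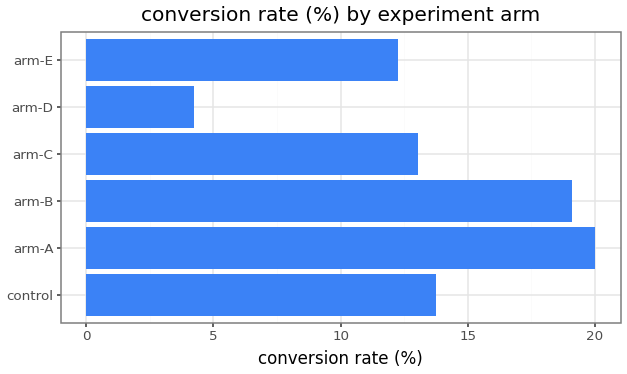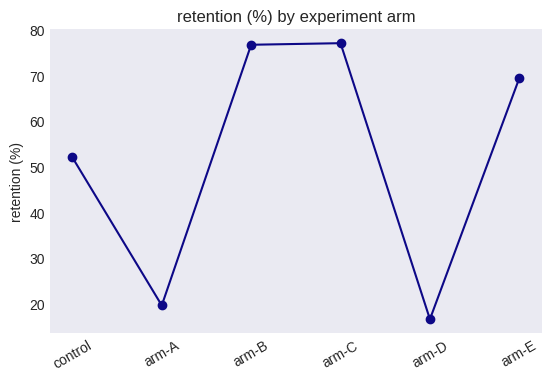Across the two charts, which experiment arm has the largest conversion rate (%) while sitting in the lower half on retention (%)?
Chart 2 median retention (%) ≈ 60; below-median experiment arms: control, arm-A, arm-D. Among those, arm-A has the highest conversion rate (%) (≈ 20).

arm-A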